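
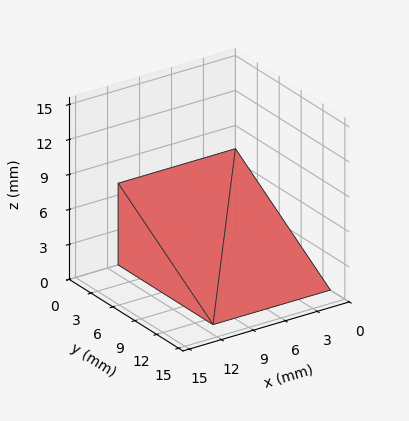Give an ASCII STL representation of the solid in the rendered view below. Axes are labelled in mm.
Reading the render: the shape is a wedge (ramp): 11 × 13 mm base, rising to 7 mm along the y=0 edge and sloping linearly to z=0 at y=13 (dimensions read to the nearest mm from the axis ticks). For the STL, each face is triangulated and given an outward normal.

solid part
  facet normal 0.0000 0.0000 -1.0000
    outer loop
      vertex 11.00 13.00 0.00
      vertex 11.00 0.00 0.00
      vertex 0.00 0.00 0.00
    endloop
  endfacet
  facet normal 0.0000 0.0000 -1.0000
    outer loop
      vertex 0.00 13.00 0.00
      vertex 11.00 13.00 0.00
      vertex 0.00 0.00 0.00
    endloop
  endfacet
  facet normal 0.0000 -1.0000 0.0000
    outer loop
      vertex 0.00 0.00 0.00
      vertex 11.00 0.00 0.00
      vertex 11.00 0.00 7.00
    endloop
  endfacet
  facet normal 0.0000 -1.0000 0.0000
    outer loop
      vertex 0.00 0.00 0.00
      vertex 11.00 0.00 7.00
      vertex 0.00 0.00 7.00
    endloop
  endfacet
  facet normal 0.0000 0.4741 0.8805
    outer loop
      vertex 0.00 0.00 7.00
      vertex 11.00 0.00 7.00
      vertex 11.00 13.00 0.00
    endloop
  endfacet
  facet normal 0.0000 0.4741 0.8805
    outer loop
      vertex 0.00 0.00 7.00
      vertex 11.00 13.00 0.00
      vertex 0.00 13.00 0.00
    endloop
  endfacet
  facet normal -1.0000 0.0000 0.0000
    outer loop
      vertex 0.00 0.00 7.00
      vertex 0.00 13.00 0.00
      vertex 0.00 0.00 0.00
    endloop
  endfacet
  facet normal 1.0000 0.0000 0.0000
    outer loop
      vertex 11.00 0.00 0.00
      vertex 11.00 13.00 0.00
      vertex 11.00 0.00 7.00
    endloop
  endfacet
endsolid part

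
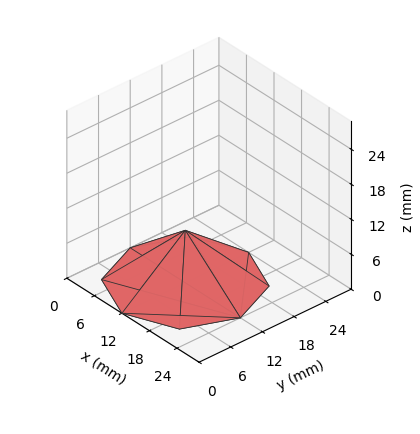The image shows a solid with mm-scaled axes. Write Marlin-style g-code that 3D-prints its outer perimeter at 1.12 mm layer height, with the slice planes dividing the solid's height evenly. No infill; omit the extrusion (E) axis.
Reading the render: the shape is a regular 8-sided pyramid, base circumscribed radius ≈ 12 mm, apex at z ≈ 9 mm (dimensions read to the nearest mm from the axis ticks). For the g-code, the solid's height is divided into equal slices at the stated Δz and each level perimeter traced with G1 moves after a G0 lift.

; perimeter-only toolpath
G21 ; units = mm
G90 ; absolute positioning
G28 ; home
; layer 1
G0 Z1.12
G0 X22.50 Y12.00
G1 X19.43 Y19.43
G1 X12.00 Y22.50
G1 X4.57 Y19.43
G1 X1.50 Y12.00
G1 X4.57 Y4.57
G1 X12.00 Y1.50
G1 X19.43 Y4.57
G1 X22.50 Y12.00
; layer 2
G0 Z2.25
G0 X21.00 Y12.00
G1 X18.37 Y18.37
G1 X12.00 Y21.00
G1 X5.63 Y18.37
G1 X3.00 Y12.00
G1 X5.63 Y5.63
G1 X12.00 Y3.00
G1 X18.37 Y5.63
G1 X21.00 Y12.00
; layer 3
G0 Z3.38
G0 X19.50 Y12.00
G1 X17.31 Y17.31
G1 X12.00 Y19.50
G1 X6.69 Y17.31
G1 X4.50 Y12.00
G1 X6.69 Y6.69
G1 X12.00 Y4.50
G1 X17.31 Y6.69
G1 X19.50 Y12.00
; layer 4
G0 Z4.50
G0 X18.00 Y12.00
G1 X16.24 Y16.24
G1 X12.00 Y18.00
G1 X7.75 Y16.24
G1 X6.00 Y12.00
G1 X7.75 Y7.75
G1 X12.00 Y6.00
G1 X16.24 Y7.75
G1 X18.00 Y12.00
; layer 5
G0 Z5.62
G0 X16.50 Y12.00
G1 X15.18 Y15.18
G1 X12.00 Y16.50
G1 X8.82 Y15.18
G1 X7.50 Y12.00
G1 X8.82 Y8.82
G1 X12.00 Y7.50
G1 X15.18 Y8.82
G1 X16.50 Y12.00
; layer 6
G0 Z6.75
G0 X15.00 Y12.00
G1 X14.12 Y14.12
G1 X12.00 Y15.00
G1 X9.88 Y14.12
G1 X9.00 Y12.00
G1 X9.88 Y9.88
G1 X12.00 Y9.00
G1 X14.12 Y9.88
G1 X15.00 Y12.00
; layer 7
G0 Z7.88
G0 X13.50 Y12.00
G1 X13.06 Y13.06
G1 X12.00 Y13.50
G1 X10.94 Y13.06
G1 X10.50 Y12.00
G1 X10.94 Y10.94
G1 X12.00 Y10.50
G1 X13.06 Y10.94
G1 X13.50 Y12.00
M2 ; end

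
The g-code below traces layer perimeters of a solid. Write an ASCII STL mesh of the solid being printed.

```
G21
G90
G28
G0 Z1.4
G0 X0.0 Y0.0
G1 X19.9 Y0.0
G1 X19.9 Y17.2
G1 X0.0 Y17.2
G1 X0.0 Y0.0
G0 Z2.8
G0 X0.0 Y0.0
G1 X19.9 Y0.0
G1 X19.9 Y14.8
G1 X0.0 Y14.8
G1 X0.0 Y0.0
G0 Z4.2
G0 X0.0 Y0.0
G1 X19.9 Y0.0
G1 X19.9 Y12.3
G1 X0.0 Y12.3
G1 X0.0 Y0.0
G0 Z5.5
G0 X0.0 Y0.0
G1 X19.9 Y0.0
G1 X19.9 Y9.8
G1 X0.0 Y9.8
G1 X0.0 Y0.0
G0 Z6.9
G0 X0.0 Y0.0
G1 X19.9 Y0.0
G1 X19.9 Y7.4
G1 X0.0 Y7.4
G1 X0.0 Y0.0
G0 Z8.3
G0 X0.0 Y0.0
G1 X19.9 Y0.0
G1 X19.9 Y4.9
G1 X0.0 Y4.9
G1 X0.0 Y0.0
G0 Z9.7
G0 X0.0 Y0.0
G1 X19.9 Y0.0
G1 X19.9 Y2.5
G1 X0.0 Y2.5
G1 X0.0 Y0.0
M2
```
solid part
  facet normal 0.0000 0.0000 -1.0000
    outer loop
      vertex 19.9 19.7 0.0
      vertex 19.9 0.0 0.0
      vertex 0.0 0.0 0.0
    endloop
  endfacet
  facet normal 0.0000 0.0000 -1.0000
    outer loop
      vertex 0.0 19.7 0.0
      vertex 19.9 19.7 0.0
      vertex 0.0 0.0 0.0
    endloop
  endfacet
  facet normal 0.0000 -1.0000 0.0000
    outer loop
      vertex 0.0 0.0 0.0
      vertex 19.9 0.0 0.0
      vertex 19.9 0.0 11.1
    endloop
  endfacet
  facet normal 0.0000 -1.0000 0.0000
    outer loop
      vertex 0.0 0.0 0.0
      vertex 19.9 0.0 11.1
      vertex 0.0 0.0 11.1
    endloop
  endfacet
  facet normal 0.0000 0.4909 0.8712
    outer loop
      vertex 0.0 0.0 11.1
      vertex 19.9 0.0 11.1
      vertex 19.9 19.7 0.0
    endloop
  endfacet
  facet normal 0.0000 0.4909 0.8712
    outer loop
      vertex 0.0 0.0 11.1
      vertex 19.9 19.7 0.0
      vertex 0.0 19.7 0.0
    endloop
  endfacet
  facet normal -1.0000 0.0000 0.0000
    outer loop
      vertex 0.0 0.0 11.1
      vertex 0.0 19.7 0.0
      vertex 0.0 0.0 0.0
    endloop
  endfacet
  facet normal 1.0000 0.0000 0.0000
    outer loop
      vertex 19.9 0.0 0.0
      vertex 19.9 19.7 0.0
      vertex 19.9 0.0 11.1
    endloop
  endfacet
endsolid part

The G0 Z moves step by Δz≈1.4 mm. The G1 loops shrink linearly with z, so the solid tapers from its base footprint up to z≈11.1. Closing with a flat bottom cap and the tapered top and triangulating gives 8 facets — a wedge (ramp): 19.9 × 19.7 mm base, rising to 11.1 mm along the y=0 edge and sloping linearly to z=0 at y=19.7.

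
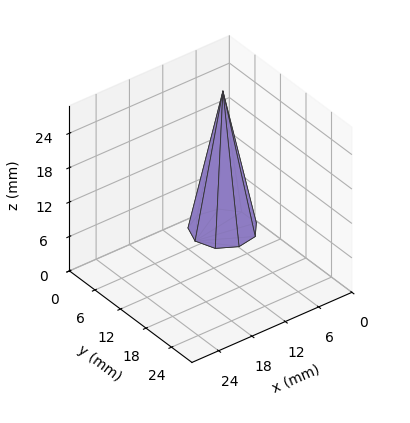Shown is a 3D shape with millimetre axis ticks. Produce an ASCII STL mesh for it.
Reading the render: the shape is a regular 9-sided pyramid, base circumscribed radius ≈ 5 mm, apex at z ≈ 24 mm (dimensions read to the nearest mm from the axis ticks). For the STL, each face is triangulated and given an outward normal.

solid part
  facet normal 0.0000 0.0000 -1.0000
    outer loop
      vertex 5.87 9.92 0.00
      vertex 8.83 8.21 0.00
      vertex 10.00 5.00 0.00
    endloop
  endfacet
  facet normal 0.0000 0.0000 -1.0000
    outer loop
      vertex 2.50 9.33 0.00
      vertex 5.87 9.92 0.00
      vertex 10.00 5.00 0.00
    endloop
  endfacet
  facet normal 0.0000 0.0000 -1.0000
    outer loop
      vertex 0.30 6.71 0.00
      vertex 2.50 9.33 0.00
      vertex 10.00 5.00 0.00
    endloop
  endfacet
  facet normal 0.0000 0.0000 -1.0000
    outer loop
      vertex 0.30 3.29 0.00
      vertex 0.30 6.71 0.00
      vertex 10.00 5.00 0.00
    endloop
  endfacet
  facet normal 0.0000 0.0000 -1.0000
    outer loop
      vertex 2.50 0.67 0.00
      vertex 0.30 3.29 0.00
      vertex 10.00 5.00 0.00
    endloop
  endfacet
  facet normal 0.0000 0.0000 -1.0000
    outer loop
      vertex 5.87 0.08 0.00
      vertex 2.50 0.67 0.00
      vertex 10.00 5.00 0.00
    endloop
  endfacet
  facet normal 0.0000 0.0000 -1.0000
    outer loop
      vertex 8.83 1.79 0.00
      vertex 5.87 0.08 0.00
      vertex 10.00 5.00 0.00
    endloop
  endfacet
  facet normal 0.9220 0.3361 0.1921
    outer loop
      vertex 10.00 5.00 0.00
      vertex 8.83 8.21 0.00
      vertex 5.00 5.00 24.00
    endloop
  endfacet
  facet normal 0.4909 0.8498 0.1920
    outer loop
      vertex 8.83 8.21 0.00
      vertex 5.87 9.92 0.00
      vertex 5.00 5.00 24.00
    endloop
  endfacet
  facet normal -0.1692 0.9667 0.1920
    outer loop
      vertex 5.87 9.92 0.00
      vertex 2.50 9.33 0.00
      vertex 5.00 5.00 24.00
    endloop
  endfacet
  facet normal -0.7516 0.6311 0.1921
    outer loop
      vertex 2.50 9.33 0.00
      vertex 0.30 6.71 0.00
      vertex 5.00 5.00 24.00
    endloop
  endfacet
  facet normal -0.9814 0.0000 0.1922
    outer loop
      vertex 0.30 6.71 0.00
      vertex 0.30 3.29 0.00
      vertex 5.00 5.00 24.00
    endloop
  endfacet
  facet normal -0.7516 -0.6311 0.1921
    outer loop
      vertex 0.30 3.29 0.00
      vertex 2.50 0.67 0.00
      vertex 5.00 5.00 24.00
    endloop
  endfacet
  facet normal -0.1692 -0.9667 0.1920
    outer loop
      vertex 2.50 0.67 0.00
      vertex 5.87 0.08 0.00
      vertex 5.00 5.00 24.00
    endloop
  endfacet
  facet normal 0.4909 -0.8498 0.1920
    outer loop
      vertex 5.87 0.08 0.00
      vertex 8.83 1.79 0.00
      vertex 5.00 5.00 24.00
    endloop
  endfacet
  facet normal 0.9220 -0.3361 0.1921
    outer loop
      vertex 8.83 1.79 0.00
      vertex 10.00 5.00 0.00
      vertex 5.00 5.00 24.00
    endloop
  endfacet
endsolid part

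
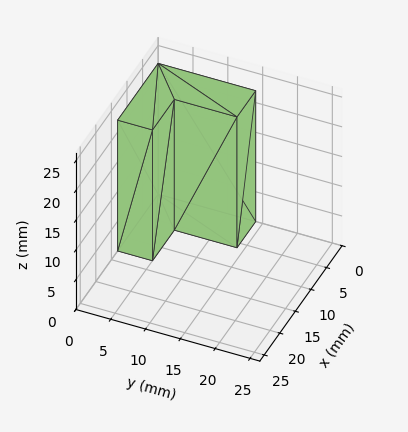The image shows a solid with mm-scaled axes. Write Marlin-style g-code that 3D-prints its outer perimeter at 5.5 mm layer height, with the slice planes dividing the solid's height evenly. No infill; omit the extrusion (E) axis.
Reading the render: the shape is an L-shaped prism: outer 13 × 14 mm, arm thicknesses ≈ 5 mm (horizontal) and 6 mm (vertical), extruded 22 mm in z (dimensions read to the nearest mm from the axis ticks). For the g-code, the solid's height is divided into equal slices at the stated Δz and each level perimeter traced with G1 moves after a G0 lift.

; perimeter-only toolpath
G21 ; units = mm
G90 ; absolute positioning
G28 ; home
; layer 1
G0 Z5.5
G0 X0.0 Y0.0
G1 X13.0 Y0.0
G1 X13.0 Y5.0
G1 X6.0 Y5.0
G1 X6.0 Y14.0
G1 X0.0 Y14.0
G1 X0.0 Y0.0
; layer 2
G0 Z11.0
G0 X0.0 Y0.0
G1 X13.0 Y0.0
G1 X13.0 Y5.0
G1 X6.0 Y5.0
G1 X6.0 Y14.0
G1 X0.0 Y14.0
G1 X0.0 Y0.0
; layer 3
G0 Z16.5
G0 X0.0 Y0.0
G1 X13.0 Y0.0
G1 X13.0 Y5.0
G1 X6.0 Y5.0
G1 X6.0 Y14.0
G1 X0.0 Y14.0
G1 X0.0 Y0.0
; layer 4
G0 Z22.0
G0 X0.0 Y0.0
G1 X13.0 Y0.0
G1 X13.0 Y5.0
G1 X6.0 Y5.0
G1 X6.0 Y14.0
G1 X0.0 Y14.0
G1 X0.0 Y0.0
M2 ; end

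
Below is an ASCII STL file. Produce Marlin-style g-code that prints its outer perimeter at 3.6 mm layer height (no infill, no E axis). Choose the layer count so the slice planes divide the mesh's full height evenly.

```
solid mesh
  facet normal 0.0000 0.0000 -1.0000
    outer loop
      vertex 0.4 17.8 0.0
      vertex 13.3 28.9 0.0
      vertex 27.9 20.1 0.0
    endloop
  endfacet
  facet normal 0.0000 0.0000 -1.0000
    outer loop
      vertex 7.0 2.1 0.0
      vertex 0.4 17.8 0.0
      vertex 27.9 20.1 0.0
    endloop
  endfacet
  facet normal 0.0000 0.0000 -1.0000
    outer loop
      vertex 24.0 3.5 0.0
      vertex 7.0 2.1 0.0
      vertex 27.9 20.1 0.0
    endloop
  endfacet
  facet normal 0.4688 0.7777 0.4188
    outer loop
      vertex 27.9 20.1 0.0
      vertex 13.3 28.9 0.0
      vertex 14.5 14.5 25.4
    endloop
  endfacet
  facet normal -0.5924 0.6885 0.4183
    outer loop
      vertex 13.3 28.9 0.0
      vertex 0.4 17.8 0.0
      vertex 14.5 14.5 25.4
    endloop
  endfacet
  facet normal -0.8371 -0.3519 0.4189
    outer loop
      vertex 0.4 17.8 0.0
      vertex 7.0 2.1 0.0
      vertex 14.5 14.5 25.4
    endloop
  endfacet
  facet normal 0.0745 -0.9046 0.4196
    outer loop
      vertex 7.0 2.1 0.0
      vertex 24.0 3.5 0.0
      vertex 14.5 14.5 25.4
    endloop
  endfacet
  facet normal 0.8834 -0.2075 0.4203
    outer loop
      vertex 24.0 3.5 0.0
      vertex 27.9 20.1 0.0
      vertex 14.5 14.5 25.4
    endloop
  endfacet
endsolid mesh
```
; perimeter-only toolpath
G21 ; units = mm
G90 ; absolute positioning
G28 ; home
; layer 1
G0 Z3.6
G0 X26.0 Y19.3
G1 X13.5 Y26.8
G1 X2.4 Y17.3
G1 X8.1 Y3.9
G1 X22.6 Y5.1
G1 X26.0 Y19.3
; layer 2
G0 Z7.3
G0 X24.1 Y18.5
G1 X13.6 Y24.8
G1 X4.4 Y16.9
G1 X9.1 Y5.6
G1 X21.3 Y6.6
G1 X24.1 Y18.5
; layer 3
G0 Z10.9
G0 X22.2 Y17.7
G1 X13.8 Y22.7
G1 X6.4 Y16.4
G1 X10.2 Y7.4
G1 X19.9 Y8.2
G1 X22.2 Y17.7
; layer 4
G0 Z14.5
G0 X20.2 Y16.9
G1 X14.0 Y20.7
G1 X8.5 Y15.9
G1 X11.3 Y9.2
G1 X18.6 Y9.8
G1 X20.2 Y16.9
; layer 5
G0 Z18.1
G0 X18.3 Y16.1
G1 X14.2 Y18.6
G1 X10.5 Y15.4
G1 X12.4 Y11.0
G1 X17.2 Y11.4
G1 X18.3 Y16.1
; layer 6
G0 Z21.8
G0 X16.4 Y15.3
G1 X14.3 Y16.6
G1 X12.5 Y15.0
G1 X13.4 Y12.7
G1 X15.9 Y12.9
G1 X16.4 Y15.3
M2 ; end

The solid is a regular 5-sided pyramid, base circumscribed radius ≈ 14.5 mm, apex at z ≈ 25.4 mm. Slicing at Δz = 3.6 mm — 7 equal slices spanning the solid's height, so layer i sits at z = i·h/7 — gives 6 non-empty perimeters. Each is a 5-segment closed polygon; G0 lifts to the layer z and rapids to the start vertex, then G1 traces the edges. The cross-section shrinks linearly with z (the slice at the apex is degenerate and omitted).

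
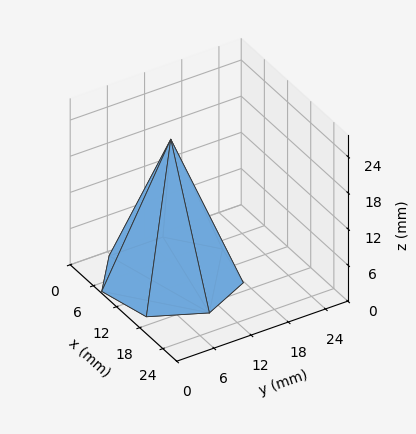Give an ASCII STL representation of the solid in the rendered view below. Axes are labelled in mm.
Reading the render: the shape is a regular 7-sided pyramid, base circumscribed radius ≈ 10 mm, apex at z ≈ 23 mm (dimensions read to the nearest mm from the axis ticks). For the STL, each face is triangulated and given an outward normal.

solid part
  facet normal 0.0000 0.0000 -1.0000
    outer loop
      vertex 7.775 19.749 0.000
      vertex 16.235 17.818 0.000
      vertex 20.000 10.000 0.000
    endloop
  endfacet
  facet normal 0.0000 0.0000 -1.0000
    outer loop
      vertex 0.990 14.339 0.000
      vertex 7.775 19.749 0.000
      vertex 20.000 10.000 0.000
    endloop
  endfacet
  facet normal 0.0000 0.0000 -1.0000
    outer loop
      vertex 0.990 5.661 0.000
      vertex 0.990 14.339 0.000
      vertex 20.000 10.000 0.000
    endloop
  endfacet
  facet normal 0.0000 0.0000 -1.0000
    outer loop
      vertex 7.775 0.251 0.000
      vertex 0.990 5.661 0.000
      vertex 20.000 10.000 0.000
    endloop
  endfacet
  facet normal 0.0000 0.0000 -1.0000
    outer loop
      vertex 16.235 2.182 0.000
      vertex 7.775 0.251 0.000
      vertex 20.000 10.000 0.000
    endloop
  endfacet
  facet normal 0.8389 0.4040 0.3647
    outer loop
      vertex 20.000 10.000 0.000
      vertex 16.235 17.818 0.000
      vertex 10.000 10.000 23.000
    endloop
  endfacet
  facet normal 0.2072 0.9078 0.3647
    outer loop
      vertex 16.235 17.818 0.000
      vertex 7.775 19.749 0.000
      vertex 10.000 10.000 23.000
    endloop
  endfacet
  facet normal -0.5805 0.7280 0.3647
    outer loop
      vertex 7.775 19.749 0.000
      vertex 0.990 14.339 0.000
      vertex 10.000 10.000 23.000
    endloop
  endfacet
  facet normal -0.9311 0.0000 0.3648
    outer loop
      vertex 0.990 14.339 0.000
      vertex 0.990 5.661 0.000
      vertex 10.000 10.000 23.000
    endloop
  endfacet
  facet normal -0.5805 -0.7280 0.3647
    outer loop
      vertex 0.990 5.661 0.000
      vertex 7.775 0.251 0.000
      vertex 10.000 10.000 23.000
    endloop
  endfacet
  facet normal 0.2072 -0.9078 0.3647
    outer loop
      vertex 7.775 0.251 0.000
      vertex 16.235 2.182 0.000
      vertex 10.000 10.000 23.000
    endloop
  endfacet
  facet normal 0.8389 -0.4040 0.3647
    outer loop
      vertex 16.235 2.182 0.000
      vertex 20.000 10.000 0.000
      vertex 10.000 10.000 23.000
    endloop
  endfacet
endsolid part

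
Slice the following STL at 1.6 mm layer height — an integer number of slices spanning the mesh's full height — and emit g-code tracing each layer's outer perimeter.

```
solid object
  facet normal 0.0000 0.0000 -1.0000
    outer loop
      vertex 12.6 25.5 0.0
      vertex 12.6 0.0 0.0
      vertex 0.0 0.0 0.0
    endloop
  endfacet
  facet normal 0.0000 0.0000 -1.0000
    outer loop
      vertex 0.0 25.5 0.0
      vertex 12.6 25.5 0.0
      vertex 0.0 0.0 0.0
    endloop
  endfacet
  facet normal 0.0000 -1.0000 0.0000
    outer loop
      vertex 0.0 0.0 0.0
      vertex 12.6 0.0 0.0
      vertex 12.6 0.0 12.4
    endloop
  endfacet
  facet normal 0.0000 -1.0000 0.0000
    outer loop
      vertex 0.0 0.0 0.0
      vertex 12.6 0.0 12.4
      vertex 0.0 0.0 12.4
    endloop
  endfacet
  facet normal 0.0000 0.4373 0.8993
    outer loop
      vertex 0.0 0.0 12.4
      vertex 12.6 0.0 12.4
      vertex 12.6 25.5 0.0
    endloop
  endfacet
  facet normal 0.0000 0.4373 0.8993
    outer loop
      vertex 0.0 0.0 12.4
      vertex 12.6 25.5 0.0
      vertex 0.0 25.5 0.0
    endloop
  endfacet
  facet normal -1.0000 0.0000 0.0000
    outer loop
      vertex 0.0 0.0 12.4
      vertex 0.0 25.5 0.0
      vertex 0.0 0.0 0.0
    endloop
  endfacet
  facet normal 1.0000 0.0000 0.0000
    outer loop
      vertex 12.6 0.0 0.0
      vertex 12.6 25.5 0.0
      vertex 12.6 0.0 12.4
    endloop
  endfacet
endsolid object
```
; perimeter-only toolpath
G21 ; units = mm
G90 ; absolute positioning
G28 ; home
; layer 1
G0 Z1.6
G0 X0.0 Y0.0
G1 X12.6 Y0.0
G1 X12.6 Y22.3
G1 X0.0 Y22.3
G1 X0.0 Y0.0
; layer 2
G0 Z3.1
G0 X0.0 Y0.0
G1 X12.6 Y0.0
G1 X12.6 Y19.1
G1 X0.0 Y19.1
G1 X0.0 Y0.0
; layer 3
G0 Z4.7
G0 X0.0 Y0.0
G1 X12.6 Y0.0
G1 X12.6 Y15.9
G1 X0.0 Y15.9
G1 X0.0 Y0.0
; layer 4
G0 Z6.2
G0 X0.0 Y0.0
G1 X12.6 Y0.0
G1 X12.6 Y12.8
G1 X0.0 Y12.8
G1 X0.0 Y0.0
; layer 5
G0 Z7.8
G0 X0.0 Y0.0
G1 X12.6 Y0.0
G1 X12.6 Y9.6
G1 X0.0 Y9.6
G1 X0.0 Y0.0
; layer 6
G0 Z9.3
G0 X0.0 Y0.0
G1 X12.6 Y0.0
G1 X12.6 Y6.4
G1 X0.0 Y6.4
G1 X0.0 Y0.0
; layer 7
G0 Z10.8
G0 X0.0 Y0.0
G1 X12.6 Y0.0
G1 X12.6 Y3.2
G1 X0.0 Y3.2
G1 X0.0 Y0.0
M2 ; end

The solid is a wedge (ramp): 12.6 × 25.5 mm base, rising to 12.4 mm along the y=0 edge and sloping linearly to z=0 at y=25.5. Slicing at Δz = 1.6 mm — 8 equal slices spanning the solid's height, so layer i sits at z = i·h/8 — gives 7 non-empty perimeters. Each is a 4-segment closed polygon; G0 lifts to the layer z and rapids to the start vertex, then G1 traces the edges. The cross-section shrinks linearly with z (the slice at the apex is degenerate and omitted).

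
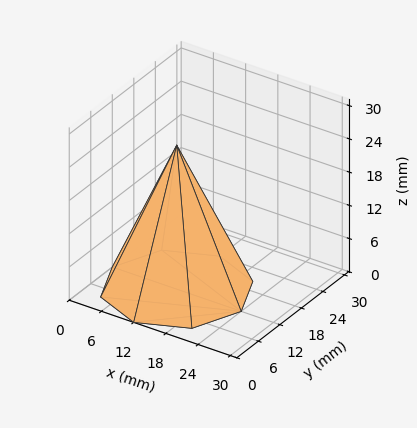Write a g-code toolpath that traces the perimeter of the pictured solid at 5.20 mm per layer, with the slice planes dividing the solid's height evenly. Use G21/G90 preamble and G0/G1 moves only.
Reading the render: the shape is a regular 8-sided pyramid, base circumscribed radius ≈ 12 mm, apex at z ≈ 26 mm (dimensions read to the nearest mm from the axis ticks). For the g-code, the solid's height is divided into equal slices at the stated Δz and each level perimeter traced with G1 moves after a G0 lift.

; perimeter-only toolpath
G21 ; units = mm
G90 ; absolute positioning
G28 ; home
; layer 1
G0 Z5.20
G0 X21.60 Y12.00
G1 X18.79 Y18.79
G1 X12.00 Y21.60
G1 X5.21 Y18.79
G1 X2.40 Y12.00
G1 X5.21 Y5.21
G1 X12.00 Y2.40
G1 X18.79 Y5.21
G1 X21.60 Y12.00
; layer 2
G0 Z10.40
G0 X19.20 Y12.00
G1 X17.09 Y17.09
G1 X12.00 Y19.20
G1 X6.91 Y17.09
G1 X4.80 Y12.00
G1 X6.91 Y6.91
G1 X12.00 Y4.80
G1 X17.09 Y6.91
G1 X19.20 Y12.00
; layer 3
G0 Z15.60
G0 X16.80 Y12.00
G1 X15.40 Y15.40
G1 X12.00 Y16.80
G1 X8.60 Y15.40
G1 X7.20 Y12.00
G1 X8.60 Y8.60
G1 X12.00 Y7.20
G1 X15.40 Y8.60
G1 X16.80 Y12.00
; layer 4
G0 Z20.80
G0 X14.40 Y12.00
G1 X13.70 Y13.70
G1 X12.00 Y14.40
G1 X10.30 Y13.70
G1 X9.60 Y12.00
G1 X10.30 Y10.30
G1 X12.00 Y9.60
G1 X13.70 Y10.30
G1 X14.40 Y12.00
M2 ; end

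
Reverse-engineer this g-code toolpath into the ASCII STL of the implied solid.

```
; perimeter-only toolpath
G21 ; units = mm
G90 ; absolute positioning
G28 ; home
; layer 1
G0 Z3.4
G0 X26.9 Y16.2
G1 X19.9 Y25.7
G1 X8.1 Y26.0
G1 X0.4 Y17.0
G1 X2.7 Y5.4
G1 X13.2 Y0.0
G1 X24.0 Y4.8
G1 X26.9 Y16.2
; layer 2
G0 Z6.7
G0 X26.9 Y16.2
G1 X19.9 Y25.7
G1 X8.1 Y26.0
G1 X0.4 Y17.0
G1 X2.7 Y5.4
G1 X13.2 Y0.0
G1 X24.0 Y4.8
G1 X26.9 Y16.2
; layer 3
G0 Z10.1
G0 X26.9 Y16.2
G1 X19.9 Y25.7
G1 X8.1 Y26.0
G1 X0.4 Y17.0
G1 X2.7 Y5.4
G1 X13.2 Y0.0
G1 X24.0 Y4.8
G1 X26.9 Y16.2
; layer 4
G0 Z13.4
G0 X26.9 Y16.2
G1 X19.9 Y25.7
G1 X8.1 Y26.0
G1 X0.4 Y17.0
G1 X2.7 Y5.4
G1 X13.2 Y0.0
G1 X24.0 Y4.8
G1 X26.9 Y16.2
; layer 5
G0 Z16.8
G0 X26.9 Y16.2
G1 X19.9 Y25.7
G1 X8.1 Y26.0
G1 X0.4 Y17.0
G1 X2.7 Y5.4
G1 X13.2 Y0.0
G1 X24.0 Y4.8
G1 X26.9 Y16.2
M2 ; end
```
solid part
  facet normal 0.0000 0.0000 -1.0000
    outer loop
      vertex 8.1 26.0 0.0
      vertex 19.9 25.7 0.0
      vertex 26.9 16.2 0.0
    endloop
  endfacet
  facet normal 0.0000 0.0000 -1.0000
    outer loop
      vertex 0.4 17.0 0.0
      vertex 8.1 26.0 0.0
      vertex 26.9 16.2 0.0
    endloop
  endfacet
  facet normal 0.0000 0.0000 -1.0000
    outer loop
      vertex 2.7 5.4 0.0
      vertex 0.4 17.0 0.0
      vertex 26.9 16.2 0.0
    endloop
  endfacet
  facet normal 0.0000 0.0000 -1.0000
    outer loop
      vertex 13.2 0.0 0.0
      vertex 2.7 5.4 0.0
      vertex 26.9 16.2 0.0
    endloop
  endfacet
  facet normal 0.0000 0.0000 -1.0000
    outer loop
      vertex 24.0 4.8 0.0
      vertex 13.2 0.0 0.0
      vertex 26.9 16.2 0.0
    endloop
  endfacet
  facet normal 0.0000 0.0000 1.0000
    outer loop
      vertex 26.9 16.2 16.8
      vertex 19.9 25.7 16.8
      vertex 8.1 26.0 16.8
    endloop
  endfacet
  facet normal 0.0000 0.0000 1.0000
    outer loop
      vertex 26.9 16.2 16.8
      vertex 8.1 26.0 16.8
      vertex 0.4 17.0 16.8
    endloop
  endfacet
  facet normal 0.0000 0.0000 1.0000
    outer loop
      vertex 26.9 16.2 16.8
      vertex 0.4 17.0 16.8
      vertex 2.7 5.4 16.8
    endloop
  endfacet
  facet normal 0.0000 0.0000 1.0000
    outer loop
      vertex 26.9 16.2 16.8
      vertex 2.7 5.4 16.8
      vertex 13.2 0.0 16.8
    endloop
  endfacet
  facet normal 0.0000 0.0000 1.0000
    outer loop
      vertex 26.9 16.2 16.8
      vertex 13.2 0.0 16.8
      vertex 24.0 4.8 16.8
    endloop
  endfacet
  facet normal 0.8051 0.5932 0.0000
    outer loop
      vertex 26.9 16.2 0.0
      vertex 19.9 25.7 0.0
      vertex 19.9 25.7 16.8
    endloop
  endfacet
  facet normal 0.8051 0.5932 0.0000
    outer loop
      vertex 26.9 16.2 0.0
      vertex 19.9 25.7 16.8
      vertex 26.9 16.2 16.8
    endloop
  endfacet
  facet normal 0.0254 0.9997 0.0000
    outer loop
      vertex 19.9 25.7 0.0
      vertex 8.1 26.0 0.0
      vertex 8.1 26.0 16.8
    endloop
  endfacet
  facet normal 0.0254 0.9997 0.0000
    outer loop
      vertex 19.9 25.7 0.0
      vertex 8.1 26.0 16.8
      vertex 19.9 25.7 16.8
    endloop
  endfacet
  facet normal -0.7599 0.6501 0.0000
    outer loop
      vertex 8.1 26.0 0.0
      vertex 0.4 17.0 0.0
      vertex 0.4 17.0 16.8
    endloop
  endfacet
  facet normal -0.7599 0.6501 0.0000
    outer loop
      vertex 8.1 26.0 0.0
      vertex 0.4 17.0 16.8
      vertex 8.1 26.0 16.8
    endloop
  endfacet
  facet normal -0.9809 -0.1945 0.0000
    outer loop
      vertex 0.4 17.0 0.0
      vertex 2.7 5.4 0.0
      vertex 2.7 5.4 16.8
    endloop
  endfacet
  facet normal -0.9809 -0.1945 0.0000
    outer loop
      vertex 0.4 17.0 0.0
      vertex 2.7 5.4 16.8
      vertex 0.4 17.0 16.8
    endloop
  endfacet
  facet normal -0.4573 -0.8893 0.0000
    outer loop
      vertex 2.7 5.4 0.0
      vertex 13.2 0.0 0.0
      vertex 13.2 0.0 16.8
    endloop
  endfacet
  facet normal -0.4573 -0.8893 0.0000
    outer loop
      vertex 2.7 5.4 0.0
      vertex 13.2 0.0 16.8
      vertex 2.7 5.4 16.8
    endloop
  endfacet
  facet normal 0.4061 -0.9138 0.0000
    outer loop
      vertex 13.2 0.0 0.0
      vertex 24.0 4.8 0.0
      vertex 24.0 4.8 16.8
    endloop
  endfacet
  facet normal 0.4061 -0.9138 0.0000
    outer loop
      vertex 13.2 0.0 0.0
      vertex 24.0 4.8 16.8
      vertex 13.2 0.0 16.8
    endloop
  endfacet
  facet normal 0.9691 -0.2465 0.0000
    outer loop
      vertex 24.0 4.8 0.0
      vertex 26.9 16.2 0.0
      vertex 26.9 16.2 16.8
    endloop
  endfacet
  facet normal 0.9691 -0.2465 0.0000
    outer loop
      vertex 24.0 4.8 0.0
      vertex 26.9 16.2 16.8
      vertex 24.0 4.8 16.8
    endloop
  endfacet
endsolid part

The G0 Z moves step by Δz≈3.4 mm. Every layer's G1 loop is the same polygon, so the solid is a straight extrusion of it from z=0 to z≈16.8. Closing with flat bottom and top caps and triangulating gives 24 facets — a regular 7-sided prism (a cylinder approximated with 7 flat sides), circumscribed radius ≈ 13.6 mm, height ≈ 16.8 mm.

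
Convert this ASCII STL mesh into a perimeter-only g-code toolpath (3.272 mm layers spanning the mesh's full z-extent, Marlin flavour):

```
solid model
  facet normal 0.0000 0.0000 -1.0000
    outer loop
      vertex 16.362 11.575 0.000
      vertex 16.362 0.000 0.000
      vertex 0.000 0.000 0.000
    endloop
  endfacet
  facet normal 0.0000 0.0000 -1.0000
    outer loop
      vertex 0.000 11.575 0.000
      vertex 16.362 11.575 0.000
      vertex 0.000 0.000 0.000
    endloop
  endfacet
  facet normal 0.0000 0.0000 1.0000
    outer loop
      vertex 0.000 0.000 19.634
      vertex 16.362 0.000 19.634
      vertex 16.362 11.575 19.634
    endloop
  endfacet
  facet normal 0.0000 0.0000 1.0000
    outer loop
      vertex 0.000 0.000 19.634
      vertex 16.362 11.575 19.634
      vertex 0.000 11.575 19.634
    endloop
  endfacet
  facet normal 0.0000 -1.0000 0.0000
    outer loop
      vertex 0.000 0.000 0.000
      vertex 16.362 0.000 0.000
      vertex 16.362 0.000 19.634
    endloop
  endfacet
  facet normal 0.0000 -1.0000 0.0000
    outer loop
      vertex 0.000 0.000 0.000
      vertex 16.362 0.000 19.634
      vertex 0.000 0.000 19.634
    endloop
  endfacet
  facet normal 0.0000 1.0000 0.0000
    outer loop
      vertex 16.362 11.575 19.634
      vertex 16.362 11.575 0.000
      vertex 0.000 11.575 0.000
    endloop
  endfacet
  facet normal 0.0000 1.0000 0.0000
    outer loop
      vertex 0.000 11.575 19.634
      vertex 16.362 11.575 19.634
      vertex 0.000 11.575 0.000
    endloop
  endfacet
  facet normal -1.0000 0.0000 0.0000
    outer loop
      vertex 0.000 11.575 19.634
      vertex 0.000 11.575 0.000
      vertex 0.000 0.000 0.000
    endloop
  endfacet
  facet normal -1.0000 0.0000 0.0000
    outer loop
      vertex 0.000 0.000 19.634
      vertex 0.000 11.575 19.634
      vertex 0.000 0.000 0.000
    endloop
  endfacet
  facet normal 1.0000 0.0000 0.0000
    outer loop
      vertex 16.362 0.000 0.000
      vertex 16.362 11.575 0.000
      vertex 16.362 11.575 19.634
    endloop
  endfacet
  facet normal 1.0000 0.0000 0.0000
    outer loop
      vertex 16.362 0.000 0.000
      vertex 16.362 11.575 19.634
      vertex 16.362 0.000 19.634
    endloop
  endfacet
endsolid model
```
; perimeter-only toolpath
G21 ; units = mm
G90 ; absolute positioning
G28 ; home
; layer 1
G0 Z3.272
G0 X0.000 Y0.000
G1 X16.362 Y0.000
G1 X16.362 Y11.575
G1 X0.000 Y11.575
G1 X0.000 Y0.000
; layer 2
G0 Z6.545
G0 X0.000 Y0.000
G1 X16.362 Y0.000
G1 X16.362 Y11.575
G1 X0.000 Y11.575
G1 X0.000 Y0.000
; layer 3
G0 Z9.817
G0 X0.000 Y0.000
G1 X16.362 Y0.000
G1 X16.362 Y11.575
G1 X0.000 Y11.575
G1 X0.000 Y0.000
; layer 4
G0 Z13.089
G0 X0.000 Y0.000
G1 X16.362 Y0.000
G1 X16.362 Y11.575
G1 X0.000 Y11.575
G1 X0.000 Y0.000
; layer 5
G0 Z16.362
G0 X0.000 Y0.000
G1 X16.362 Y0.000
G1 X16.362 Y11.575
G1 X0.000 Y11.575
G1 X0.000 Y0.000
; layer 6
G0 Z19.634
G0 X0.000 Y0.000
G1 X16.362 Y0.000
G1 X16.362 Y11.575
G1 X0.000 Y11.575
G1 X0.000 Y0.000
M2 ; end

The solid is a rectangular box, roughly 16.4 × 11.6 mm footprint and 19.6 mm tall. Slicing at Δz = 3.272 mm — 6 equal slices spanning the solid's height, so layer i sits at z = i·h/6 — gives 6 non-empty perimeters. Each is a 4-segment closed polygon; G0 lifts to the layer z and rapids to the start vertex, then G1 traces the edges.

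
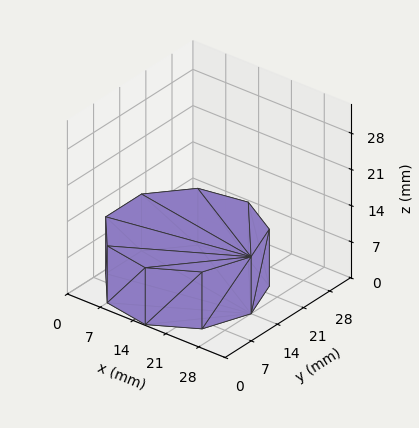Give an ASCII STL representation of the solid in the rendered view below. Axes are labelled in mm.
Reading the render: the shape is a regular 9-sided prism (a cylinder approximated with 9 flat sides), circumscribed radius ≈ 14 mm, height ≈ 11 mm (dimensions read to the nearest mm from the axis ticks). For the STL, each face is triangulated and given an outward normal.

solid part
  facet normal 0.0000 0.0000 -1.0000
    outer loop
      vertex 16.43 27.79 0.00
      vertex 24.72 23.00 0.00
      vertex 28.00 14.00 0.00
    endloop
  endfacet
  facet normal 0.0000 0.0000 -1.0000
    outer loop
      vertex 7.00 26.12 0.00
      vertex 16.43 27.79 0.00
      vertex 28.00 14.00 0.00
    endloop
  endfacet
  facet normal 0.0000 0.0000 -1.0000
    outer loop
      vertex 0.84 18.79 0.00
      vertex 7.00 26.12 0.00
      vertex 28.00 14.00 0.00
    endloop
  endfacet
  facet normal 0.0000 0.0000 -1.0000
    outer loop
      vertex 0.84 9.21 0.00
      vertex 0.84 18.79 0.00
      vertex 28.00 14.00 0.00
    endloop
  endfacet
  facet normal 0.0000 0.0000 -1.0000
    outer loop
      vertex 7.00 1.88 0.00
      vertex 0.84 9.21 0.00
      vertex 28.00 14.00 0.00
    endloop
  endfacet
  facet normal 0.0000 0.0000 -1.0000
    outer loop
      vertex 16.43 0.21 0.00
      vertex 7.00 1.88 0.00
      vertex 28.00 14.00 0.00
    endloop
  endfacet
  facet normal 0.0000 0.0000 -1.0000
    outer loop
      vertex 24.72 5.00 0.00
      vertex 16.43 0.21 0.00
      vertex 28.00 14.00 0.00
    endloop
  endfacet
  facet normal 0.0000 0.0000 1.0000
    outer loop
      vertex 28.00 14.00 11.00
      vertex 24.72 23.00 11.00
      vertex 16.43 27.79 11.00
    endloop
  endfacet
  facet normal 0.0000 0.0000 1.0000
    outer loop
      vertex 28.00 14.00 11.00
      vertex 16.43 27.79 11.00
      vertex 7.00 26.12 11.00
    endloop
  endfacet
  facet normal 0.0000 0.0000 1.0000
    outer loop
      vertex 28.00 14.00 11.00
      vertex 7.00 26.12 11.00
      vertex 0.84 18.79 11.00
    endloop
  endfacet
  facet normal 0.0000 0.0000 1.0000
    outer loop
      vertex 28.00 14.00 11.00
      vertex 0.84 18.79 11.00
      vertex 0.84 9.21 11.00
    endloop
  endfacet
  facet normal 0.0000 0.0000 1.0000
    outer loop
      vertex 28.00 14.00 11.00
      vertex 0.84 9.21 11.00
      vertex 7.00 1.88 11.00
    endloop
  endfacet
  facet normal 0.0000 0.0000 1.0000
    outer loop
      vertex 28.00 14.00 11.00
      vertex 7.00 1.88 11.00
      vertex 16.43 0.21 11.00
    endloop
  endfacet
  facet normal 0.0000 0.0000 1.0000
    outer loop
      vertex 28.00 14.00 11.00
      vertex 16.43 0.21 11.00
      vertex 24.72 5.00 11.00
    endloop
  endfacet
  facet normal 0.9395 0.3424 0.0000
    outer loop
      vertex 28.00 14.00 0.00
      vertex 24.72 23.00 0.00
      vertex 24.72 23.00 11.00
    endloop
  endfacet
  facet normal 0.9395 0.3424 0.0000
    outer loop
      vertex 28.00 14.00 0.00
      vertex 24.72 23.00 11.00
      vertex 28.00 14.00 11.00
    endloop
  endfacet
  facet normal 0.5003 0.8659 0.0000
    outer loop
      vertex 24.72 23.00 0.00
      vertex 16.43 27.79 0.00
      vertex 16.43 27.79 11.00
    endloop
  endfacet
  facet normal 0.5003 0.8659 0.0000
    outer loop
      vertex 24.72 23.00 0.00
      vertex 16.43 27.79 11.00
      vertex 24.72 23.00 11.00
    endloop
  endfacet
  facet normal -0.1744 0.9847 0.0000
    outer loop
      vertex 16.43 27.79 0.00
      vertex 7.00 26.12 0.00
      vertex 7.00 26.12 11.00
    endloop
  endfacet
  facet normal -0.1744 0.9847 0.0000
    outer loop
      vertex 16.43 27.79 0.00
      vertex 7.00 26.12 11.00
      vertex 16.43 27.79 11.00
    endloop
  endfacet
  facet normal -0.7656 0.6434 0.0000
    outer loop
      vertex 7.00 26.12 0.00
      vertex 0.84 18.79 0.00
      vertex 0.84 18.79 11.00
    endloop
  endfacet
  facet normal -0.7656 0.6434 0.0000
    outer loop
      vertex 7.00 26.12 0.00
      vertex 0.84 18.79 11.00
      vertex 7.00 26.12 11.00
    endloop
  endfacet
  facet normal -1.0000 0.0000 0.0000
    outer loop
      vertex 0.84 18.79 0.00
      vertex 0.84 9.21 0.00
      vertex 0.84 9.21 11.00
    endloop
  endfacet
  facet normal -1.0000 0.0000 0.0000
    outer loop
      vertex 0.84 18.79 0.00
      vertex 0.84 9.21 11.00
      vertex 0.84 18.79 11.00
    endloop
  endfacet
  facet normal -0.7656 -0.6434 0.0000
    outer loop
      vertex 0.84 9.21 0.00
      vertex 7.00 1.88 0.00
      vertex 7.00 1.88 11.00
    endloop
  endfacet
  facet normal -0.7656 -0.6434 0.0000
    outer loop
      vertex 0.84 9.21 0.00
      vertex 7.00 1.88 11.00
      vertex 0.84 9.21 11.00
    endloop
  endfacet
  facet normal -0.1744 -0.9847 0.0000
    outer loop
      vertex 7.00 1.88 0.00
      vertex 16.43 0.21 0.00
      vertex 16.43 0.21 11.00
    endloop
  endfacet
  facet normal -0.1744 -0.9847 0.0000
    outer loop
      vertex 7.00 1.88 0.00
      vertex 16.43 0.21 11.00
      vertex 7.00 1.88 11.00
    endloop
  endfacet
  facet normal 0.5003 -0.8659 0.0000
    outer loop
      vertex 16.43 0.21 0.00
      vertex 24.72 5.00 0.00
      vertex 24.72 5.00 11.00
    endloop
  endfacet
  facet normal 0.5003 -0.8659 0.0000
    outer loop
      vertex 16.43 0.21 0.00
      vertex 24.72 5.00 11.00
      vertex 16.43 0.21 11.00
    endloop
  endfacet
  facet normal 0.9395 -0.3424 0.0000
    outer loop
      vertex 24.72 5.00 0.00
      vertex 28.00 14.00 0.00
      vertex 28.00 14.00 11.00
    endloop
  endfacet
  facet normal 0.9395 -0.3424 0.0000
    outer loop
      vertex 24.72 5.00 0.00
      vertex 28.00 14.00 11.00
      vertex 24.72 5.00 11.00
    endloop
  endfacet
endsolid part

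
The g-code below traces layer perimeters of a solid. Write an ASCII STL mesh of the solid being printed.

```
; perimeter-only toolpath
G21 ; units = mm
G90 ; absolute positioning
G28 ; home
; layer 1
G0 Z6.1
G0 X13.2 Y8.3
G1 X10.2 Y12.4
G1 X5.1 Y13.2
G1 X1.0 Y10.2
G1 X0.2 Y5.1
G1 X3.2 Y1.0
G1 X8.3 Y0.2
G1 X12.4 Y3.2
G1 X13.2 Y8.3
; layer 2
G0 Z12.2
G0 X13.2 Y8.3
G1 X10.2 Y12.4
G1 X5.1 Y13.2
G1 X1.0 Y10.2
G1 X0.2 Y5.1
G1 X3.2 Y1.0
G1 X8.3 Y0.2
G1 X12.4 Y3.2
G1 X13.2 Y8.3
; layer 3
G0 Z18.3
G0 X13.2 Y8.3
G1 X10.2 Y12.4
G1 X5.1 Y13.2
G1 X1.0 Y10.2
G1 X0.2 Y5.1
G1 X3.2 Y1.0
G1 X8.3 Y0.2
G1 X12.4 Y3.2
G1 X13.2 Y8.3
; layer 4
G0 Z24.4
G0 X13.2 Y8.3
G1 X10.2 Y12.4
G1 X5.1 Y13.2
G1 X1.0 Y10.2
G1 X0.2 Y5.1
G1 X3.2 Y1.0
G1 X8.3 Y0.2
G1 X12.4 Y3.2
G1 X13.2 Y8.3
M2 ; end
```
solid part
  facet normal 0.0000 0.0000 -1.0000
    outer loop
      vertex 5.1 13.2 0.0
      vertex 10.2 12.4 0.0
      vertex 13.2 8.3 0.0
    endloop
  endfacet
  facet normal 0.0000 0.0000 -1.0000
    outer loop
      vertex 1.0 10.2 0.0
      vertex 5.1 13.2 0.0
      vertex 13.2 8.3 0.0
    endloop
  endfacet
  facet normal 0.0000 0.0000 -1.0000
    outer loop
      vertex 0.2 5.1 0.0
      vertex 1.0 10.2 0.0
      vertex 13.2 8.3 0.0
    endloop
  endfacet
  facet normal 0.0000 0.0000 -1.0000
    outer loop
      vertex 3.2 1.0 0.0
      vertex 0.2 5.1 0.0
      vertex 13.2 8.3 0.0
    endloop
  endfacet
  facet normal 0.0000 0.0000 -1.0000
    outer loop
      vertex 8.3 0.2 0.0
      vertex 3.2 1.0 0.0
      vertex 13.2 8.3 0.0
    endloop
  endfacet
  facet normal 0.0000 0.0000 -1.0000
    outer loop
      vertex 12.4 3.2 0.0
      vertex 8.3 0.2 0.0
      vertex 13.2 8.3 0.0
    endloop
  endfacet
  facet normal 0.0000 0.0000 1.0000
    outer loop
      vertex 13.2 8.3 24.4
      vertex 10.2 12.4 24.4
      vertex 5.1 13.2 24.4
    endloop
  endfacet
  facet normal 0.0000 0.0000 1.0000
    outer loop
      vertex 13.2 8.3 24.4
      vertex 5.1 13.2 24.4
      vertex 1.0 10.2 24.4
    endloop
  endfacet
  facet normal 0.0000 0.0000 1.0000
    outer loop
      vertex 13.2 8.3 24.4
      vertex 1.0 10.2 24.4
      vertex 0.2 5.1 24.4
    endloop
  endfacet
  facet normal 0.0000 0.0000 1.0000
    outer loop
      vertex 13.2 8.3 24.4
      vertex 0.2 5.1 24.4
      vertex 3.2 1.0 24.4
    endloop
  endfacet
  facet normal 0.0000 0.0000 1.0000
    outer loop
      vertex 13.2 8.3 24.4
      vertex 3.2 1.0 24.4
      vertex 8.3 0.2 24.4
    endloop
  endfacet
  facet normal 0.0000 0.0000 1.0000
    outer loop
      vertex 13.2 8.3 24.4
      vertex 8.3 0.2 24.4
      vertex 12.4 3.2 24.4
    endloop
  endfacet
  facet normal 0.8070 0.5905 0.0000
    outer loop
      vertex 13.2 8.3 0.0
      vertex 10.2 12.4 0.0
      vertex 10.2 12.4 24.4
    endloop
  endfacet
  facet normal 0.8070 0.5905 0.0000
    outer loop
      vertex 13.2 8.3 0.0
      vertex 10.2 12.4 24.4
      vertex 13.2 8.3 24.4
    endloop
  endfacet
  facet normal 0.1550 0.9879 0.0000
    outer loop
      vertex 10.2 12.4 0.0
      vertex 5.1 13.2 0.0
      vertex 5.1 13.2 24.4
    endloop
  endfacet
  facet normal 0.1550 0.9879 0.0000
    outer loop
      vertex 10.2 12.4 0.0
      vertex 5.1 13.2 24.4
      vertex 10.2 12.4 24.4
    endloop
  endfacet
  facet normal -0.5905 0.8070 0.0000
    outer loop
      vertex 5.1 13.2 0.0
      vertex 1.0 10.2 0.0
      vertex 1.0 10.2 24.4
    endloop
  endfacet
  facet normal -0.5905 0.8070 0.0000
    outer loop
      vertex 5.1 13.2 0.0
      vertex 1.0 10.2 24.4
      vertex 5.1 13.2 24.4
    endloop
  endfacet
  facet normal -0.9879 0.1550 0.0000
    outer loop
      vertex 1.0 10.2 0.0
      vertex 0.2 5.1 0.0
      vertex 0.2 5.1 24.4
    endloop
  endfacet
  facet normal -0.9879 0.1550 0.0000
    outer loop
      vertex 1.0 10.2 0.0
      vertex 0.2 5.1 24.4
      vertex 1.0 10.2 24.4
    endloop
  endfacet
  facet normal -0.8070 -0.5905 0.0000
    outer loop
      vertex 0.2 5.1 0.0
      vertex 3.2 1.0 0.0
      vertex 3.2 1.0 24.4
    endloop
  endfacet
  facet normal -0.8070 -0.5905 0.0000
    outer loop
      vertex 0.2 5.1 0.0
      vertex 3.2 1.0 24.4
      vertex 0.2 5.1 24.4
    endloop
  endfacet
  facet normal -0.1550 -0.9879 0.0000
    outer loop
      vertex 3.2 1.0 0.0
      vertex 8.3 0.2 0.0
      vertex 8.3 0.2 24.4
    endloop
  endfacet
  facet normal -0.1550 -0.9879 0.0000
    outer loop
      vertex 3.2 1.0 0.0
      vertex 8.3 0.2 24.4
      vertex 3.2 1.0 24.4
    endloop
  endfacet
  facet normal 0.5905 -0.8070 0.0000
    outer loop
      vertex 8.3 0.2 0.0
      vertex 12.4 3.2 0.0
      vertex 12.4 3.2 24.4
    endloop
  endfacet
  facet normal 0.5905 -0.8070 0.0000
    outer loop
      vertex 8.3 0.2 0.0
      vertex 12.4 3.2 24.4
      vertex 8.3 0.2 24.4
    endloop
  endfacet
  facet normal 0.9879 -0.1550 0.0000
    outer loop
      vertex 12.4 3.2 0.0
      vertex 13.2 8.3 0.0
      vertex 13.2 8.3 24.4
    endloop
  endfacet
  facet normal 0.9879 -0.1550 0.0000
    outer loop
      vertex 12.4 3.2 0.0
      vertex 13.2 8.3 24.4
      vertex 12.4 3.2 24.4
    endloop
  endfacet
endsolid part

The G0 Z moves step by Δz≈6.1 mm. Every layer's G1 loop is the same polygon, so the solid is a straight extrusion of it from z=0 to z≈24.4. Closing with flat bottom and top caps and triangulating gives 28 facets — a regular 8-sided prism (a cylinder approximated with 8 flat sides), circumscribed radius ≈ 6.7 mm, height ≈ 24.4 mm.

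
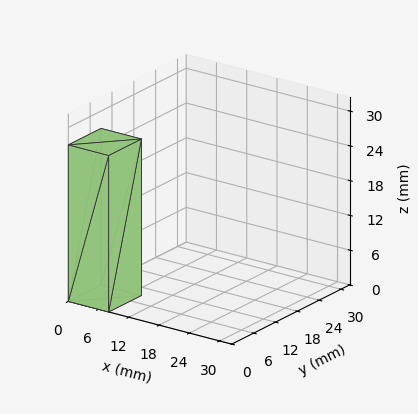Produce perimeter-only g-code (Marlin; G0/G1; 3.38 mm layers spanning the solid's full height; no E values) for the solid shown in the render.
Reading the render: the shape is a rectangular box, roughly 8 × 9 mm footprint and 27 mm tall (dimensions read to the nearest mm from the axis ticks). For the g-code, the solid's height is divided into equal slices at the stated Δz and each level perimeter traced with G1 moves after a G0 lift.

; perimeter-only toolpath
G21 ; units = mm
G90 ; absolute positioning
G28 ; home
; layer 1
G0 Z3.38
G0 X0.00 Y0.00
G1 X8.00 Y0.00
G1 X8.00 Y9.00
G1 X0.00 Y9.00
G1 X0.00 Y0.00
; layer 2
G0 Z6.75
G0 X0.00 Y0.00
G1 X8.00 Y0.00
G1 X8.00 Y9.00
G1 X0.00 Y9.00
G1 X0.00 Y0.00
; layer 3
G0 Z10.12
G0 X0.00 Y0.00
G1 X8.00 Y0.00
G1 X8.00 Y9.00
G1 X0.00 Y9.00
G1 X0.00 Y0.00
; layer 4
G0 Z13.50
G0 X0.00 Y0.00
G1 X8.00 Y0.00
G1 X8.00 Y9.00
G1 X0.00 Y9.00
G1 X0.00 Y0.00
; layer 5
G0 Z16.88
G0 X0.00 Y0.00
G1 X8.00 Y0.00
G1 X8.00 Y9.00
G1 X0.00 Y9.00
G1 X0.00 Y0.00
; layer 6
G0 Z20.25
G0 X0.00 Y0.00
G1 X8.00 Y0.00
G1 X8.00 Y9.00
G1 X0.00 Y9.00
G1 X0.00 Y0.00
; layer 7
G0 Z23.62
G0 X0.00 Y0.00
G1 X8.00 Y0.00
G1 X8.00 Y9.00
G1 X0.00 Y9.00
G1 X0.00 Y0.00
; layer 8
G0 Z27.00
G0 X0.00 Y0.00
G1 X8.00 Y0.00
G1 X8.00 Y9.00
G1 X0.00 Y9.00
G1 X0.00 Y0.00
M2 ; end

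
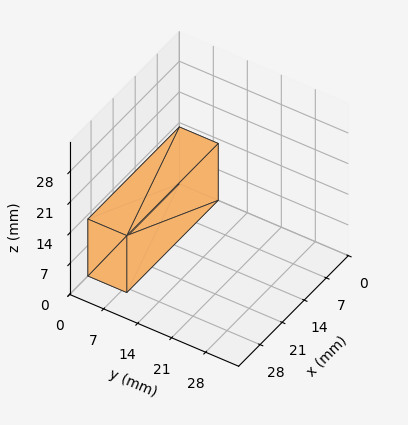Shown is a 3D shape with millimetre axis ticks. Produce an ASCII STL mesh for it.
Reading the render: the shape is a rectangular box, roughly 29 × 8 mm footprint and 13 mm tall (dimensions read to the nearest mm from the axis ticks). For the STL, each face is triangulated and given an outward normal.

solid part
  facet normal 0.0000 0.0000 -1.0000
    outer loop
      vertex 29.000 8.000 0.000
      vertex 29.000 0.000 0.000
      vertex 0.000 0.000 0.000
    endloop
  endfacet
  facet normal 0.0000 0.0000 -1.0000
    outer loop
      vertex 0.000 8.000 0.000
      vertex 29.000 8.000 0.000
      vertex 0.000 0.000 0.000
    endloop
  endfacet
  facet normal 0.0000 0.0000 1.0000
    outer loop
      vertex 0.000 0.000 13.000
      vertex 29.000 0.000 13.000
      vertex 29.000 8.000 13.000
    endloop
  endfacet
  facet normal 0.0000 0.0000 1.0000
    outer loop
      vertex 0.000 0.000 13.000
      vertex 29.000 8.000 13.000
      vertex 0.000 8.000 13.000
    endloop
  endfacet
  facet normal 0.0000 -1.0000 0.0000
    outer loop
      vertex 0.000 0.000 0.000
      vertex 29.000 0.000 0.000
      vertex 29.000 0.000 13.000
    endloop
  endfacet
  facet normal 0.0000 -1.0000 0.0000
    outer loop
      vertex 0.000 0.000 0.000
      vertex 29.000 0.000 13.000
      vertex 0.000 0.000 13.000
    endloop
  endfacet
  facet normal 0.0000 1.0000 0.0000
    outer loop
      vertex 29.000 8.000 13.000
      vertex 29.000 8.000 0.000
      vertex 0.000 8.000 0.000
    endloop
  endfacet
  facet normal 0.0000 1.0000 0.0000
    outer loop
      vertex 0.000 8.000 13.000
      vertex 29.000 8.000 13.000
      vertex 0.000 8.000 0.000
    endloop
  endfacet
  facet normal -1.0000 0.0000 0.0000
    outer loop
      vertex 0.000 8.000 13.000
      vertex 0.000 8.000 0.000
      vertex 0.000 0.000 0.000
    endloop
  endfacet
  facet normal -1.0000 0.0000 0.0000
    outer loop
      vertex 0.000 0.000 13.000
      vertex 0.000 8.000 13.000
      vertex 0.000 0.000 0.000
    endloop
  endfacet
  facet normal 1.0000 0.0000 0.0000
    outer loop
      vertex 29.000 0.000 0.000
      vertex 29.000 8.000 0.000
      vertex 29.000 8.000 13.000
    endloop
  endfacet
  facet normal 1.0000 0.0000 0.0000
    outer loop
      vertex 29.000 0.000 0.000
      vertex 29.000 8.000 13.000
      vertex 29.000 0.000 13.000
    endloop
  endfacet
endsolid part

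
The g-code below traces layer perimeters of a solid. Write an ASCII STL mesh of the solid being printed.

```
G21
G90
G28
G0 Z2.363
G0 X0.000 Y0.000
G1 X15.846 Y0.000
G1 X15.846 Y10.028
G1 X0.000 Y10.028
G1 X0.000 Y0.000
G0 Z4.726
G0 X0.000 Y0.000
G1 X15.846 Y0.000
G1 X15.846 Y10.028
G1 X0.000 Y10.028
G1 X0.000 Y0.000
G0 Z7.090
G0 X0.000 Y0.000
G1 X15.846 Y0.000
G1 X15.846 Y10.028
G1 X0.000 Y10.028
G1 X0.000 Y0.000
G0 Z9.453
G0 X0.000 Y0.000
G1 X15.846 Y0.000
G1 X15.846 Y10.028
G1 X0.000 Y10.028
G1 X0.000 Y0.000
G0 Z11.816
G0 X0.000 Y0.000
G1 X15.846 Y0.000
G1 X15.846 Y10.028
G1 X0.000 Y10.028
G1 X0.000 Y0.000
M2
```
solid part
  facet normal 0.0000 0.0000 -1.0000
    outer loop
      vertex 15.846 10.028 0.000
      vertex 15.846 0.000 0.000
      vertex 0.000 0.000 0.000
    endloop
  endfacet
  facet normal 0.0000 0.0000 -1.0000
    outer loop
      vertex 0.000 10.028 0.000
      vertex 15.846 10.028 0.000
      vertex 0.000 0.000 0.000
    endloop
  endfacet
  facet normal 0.0000 0.0000 1.0000
    outer loop
      vertex 0.000 0.000 11.816
      vertex 15.846 0.000 11.816
      vertex 15.846 10.028 11.816
    endloop
  endfacet
  facet normal 0.0000 0.0000 1.0000
    outer loop
      vertex 0.000 0.000 11.816
      vertex 15.846 10.028 11.816
      vertex 0.000 10.028 11.816
    endloop
  endfacet
  facet normal 0.0000 -1.0000 0.0000
    outer loop
      vertex 0.000 0.000 0.000
      vertex 15.846 0.000 0.000
      vertex 15.846 0.000 11.816
    endloop
  endfacet
  facet normal 0.0000 -1.0000 0.0000
    outer loop
      vertex 0.000 0.000 0.000
      vertex 15.846 0.000 11.816
      vertex 0.000 0.000 11.816
    endloop
  endfacet
  facet normal 0.0000 1.0000 0.0000
    outer loop
      vertex 15.846 10.028 11.816
      vertex 15.846 10.028 0.000
      vertex 0.000 10.028 0.000
    endloop
  endfacet
  facet normal 0.0000 1.0000 0.0000
    outer loop
      vertex 0.000 10.028 11.816
      vertex 15.846 10.028 11.816
      vertex 0.000 10.028 0.000
    endloop
  endfacet
  facet normal -1.0000 0.0000 0.0000
    outer loop
      vertex 0.000 10.028 11.816
      vertex 0.000 10.028 0.000
      vertex 0.000 0.000 0.000
    endloop
  endfacet
  facet normal -1.0000 0.0000 0.0000
    outer loop
      vertex 0.000 0.000 11.816
      vertex 0.000 10.028 11.816
      vertex 0.000 0.000 0.000
    endloop
  endfacet
  facet normal 1.0000 0.0000 0.0000
    outer loop
      vertex 15.846 0.000 0.000
      vertex 15.846 10.028 0.000
      vertex 15.846 10.028 11.816
    endloop
  endfacet
  facet normal 1.0000 0.0000 0.0000
    outer loop
      vertex 15.846 0.000 0.000
      vertex 15.846 10.028 11.816
      vertex 15.846 0.000 11.816
    endloop
  endfacet
endsolid part

The G0 Z moves step by Δz≈2.363 mm. Every layer's G1 loop is the same polygon, so the solid is a straight extrusion of it from z=0 to z≈11.8. Closing with flat bottom and top caps and triangulating gives 12 facets — a rectangular box, roughly 15.8 × 10 mm footprint and 11.8 mm tall.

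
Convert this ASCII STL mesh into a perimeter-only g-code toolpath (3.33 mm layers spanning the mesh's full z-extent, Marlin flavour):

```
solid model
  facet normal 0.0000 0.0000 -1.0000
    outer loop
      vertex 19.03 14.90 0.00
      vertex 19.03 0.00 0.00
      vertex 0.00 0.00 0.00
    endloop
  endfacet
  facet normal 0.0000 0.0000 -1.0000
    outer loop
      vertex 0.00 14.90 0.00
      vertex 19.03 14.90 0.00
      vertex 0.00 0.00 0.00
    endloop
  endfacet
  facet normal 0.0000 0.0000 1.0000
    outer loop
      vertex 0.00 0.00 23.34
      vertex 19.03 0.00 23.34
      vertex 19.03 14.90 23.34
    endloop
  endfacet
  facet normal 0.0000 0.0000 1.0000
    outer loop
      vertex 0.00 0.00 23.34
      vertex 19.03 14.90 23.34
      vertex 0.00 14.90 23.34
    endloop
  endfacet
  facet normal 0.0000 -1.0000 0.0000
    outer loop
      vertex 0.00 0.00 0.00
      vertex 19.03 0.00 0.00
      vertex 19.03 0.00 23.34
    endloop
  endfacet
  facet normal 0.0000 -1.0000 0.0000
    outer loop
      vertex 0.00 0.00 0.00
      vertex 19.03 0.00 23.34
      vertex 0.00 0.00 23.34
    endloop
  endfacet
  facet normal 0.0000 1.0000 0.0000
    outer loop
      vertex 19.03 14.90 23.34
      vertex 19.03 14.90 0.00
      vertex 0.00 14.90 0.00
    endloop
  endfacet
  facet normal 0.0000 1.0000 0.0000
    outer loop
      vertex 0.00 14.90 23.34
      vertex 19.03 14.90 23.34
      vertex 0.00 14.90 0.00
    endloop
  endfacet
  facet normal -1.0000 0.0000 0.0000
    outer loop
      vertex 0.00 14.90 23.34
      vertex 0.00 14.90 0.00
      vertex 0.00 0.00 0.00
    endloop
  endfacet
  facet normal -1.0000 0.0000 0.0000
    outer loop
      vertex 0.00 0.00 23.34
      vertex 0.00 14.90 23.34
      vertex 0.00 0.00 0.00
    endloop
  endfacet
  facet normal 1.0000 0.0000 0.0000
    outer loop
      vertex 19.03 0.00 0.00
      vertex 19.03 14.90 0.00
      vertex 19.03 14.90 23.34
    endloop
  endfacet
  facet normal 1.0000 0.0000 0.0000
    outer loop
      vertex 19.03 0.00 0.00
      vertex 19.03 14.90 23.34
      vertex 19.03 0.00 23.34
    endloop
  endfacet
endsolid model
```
; perimeter-only toolpath
G21 ; units = mm
G90 ; absolute positioning
G28 ; home
; layer 1
G0 Z3.33
G0 X0.00 Y0.00
G1 X19.03 Y0.00
G1 X19.03 Y14.90
G1 X0.00 Y14.90
G1 X0.00 Y0.00
; layer 2
G0 Z6.67
G0 X0.00 Y0.00
G1 X19.03 Y0.00
G1 X19.03 Y14.90
G1 X0.00 Y14.90
G1 X0.00 Y0.00
; layer 3
G0 Z10.00
G0 X0.00 Y0.00
G1 X19.03 Y0.00
G1 X19.03 Y14.90
G1 X0.00 Y14.90
G1 X0.00 Y0.00
; layer 4
G0 Z13.34
G0 X0.00 Y0.00
G1 X19.03 Y0.00
G1 X19.03 Y14.90
G1 X0.00 Y14.90
G1 X0.00 Y0.00
; layer 5
G0 Z16.67
G0 X0.00 Y0.00
G1 X19.03 Y0.00
G1 X19.03 Y14.90
G1 X0.00 Y14.90
G1 X0.00 Y0.00
; layer 6
G0 Z20.01
G0 X0.00 Y0.00
G1 X19.03 Y0.00
G1 X19.03 Y14.90
G1 X0.00 Y14.90
G1 X0.00 Y0.00
; layer 7
G0 Z23.34
G0 X0.00 Y0.00
G1 X19.03 Y0.00
G1 X19.03 Y14.90
G1 X0.00 Y14.90
G1 X0.00 Y0.00
M2 ; end

The solid is a rectangular box, roughly 19 × 14.9 mm footprint and 23.3 mm tall. Slicing at Δz = 3.33 mm — 7 equal slices spanning the solid's height, so layer i sits at z = i·h/7 — gives 7 non-empty perimeters. Each is a 4-segment closed polygon; G0 lifts to the layer z and rapids to the start vertex, then G1 traces the edges.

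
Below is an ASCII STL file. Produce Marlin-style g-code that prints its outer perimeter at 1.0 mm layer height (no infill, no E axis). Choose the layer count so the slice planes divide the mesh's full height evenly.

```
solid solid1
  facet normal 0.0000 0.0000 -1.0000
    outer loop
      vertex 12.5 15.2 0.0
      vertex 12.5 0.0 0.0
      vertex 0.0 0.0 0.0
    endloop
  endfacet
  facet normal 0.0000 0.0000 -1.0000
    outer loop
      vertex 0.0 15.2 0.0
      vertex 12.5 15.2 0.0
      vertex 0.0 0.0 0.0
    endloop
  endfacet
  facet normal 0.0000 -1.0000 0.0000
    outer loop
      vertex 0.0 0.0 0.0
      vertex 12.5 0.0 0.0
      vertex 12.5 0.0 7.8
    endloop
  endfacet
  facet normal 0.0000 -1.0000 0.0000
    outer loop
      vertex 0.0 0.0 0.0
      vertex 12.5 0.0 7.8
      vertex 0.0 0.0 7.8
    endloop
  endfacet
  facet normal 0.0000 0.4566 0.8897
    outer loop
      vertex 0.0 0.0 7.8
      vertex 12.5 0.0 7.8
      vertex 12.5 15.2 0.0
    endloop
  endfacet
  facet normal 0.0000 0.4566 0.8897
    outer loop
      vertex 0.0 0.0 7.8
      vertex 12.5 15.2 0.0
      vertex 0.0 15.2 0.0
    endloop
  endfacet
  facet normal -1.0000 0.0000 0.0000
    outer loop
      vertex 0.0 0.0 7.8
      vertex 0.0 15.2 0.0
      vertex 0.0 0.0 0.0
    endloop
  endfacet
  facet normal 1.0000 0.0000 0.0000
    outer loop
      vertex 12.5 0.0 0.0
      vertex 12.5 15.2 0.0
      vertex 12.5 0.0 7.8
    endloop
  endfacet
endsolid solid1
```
; perimeter-only toolpath
G21 ; units = mm
G90 ; absolute positioning
G28 ; home
; layer 1
G0 Z1.0
G0 X0.0 Y0.0
G1 X12.5 Y0.0
G1 X12.5 Y13.3
G1 X0.0 Y13.3
G1 X0.0 Y0.0
; layer 2
G0 Z1.9
G0 X0.0 Y0.0
G1 X12.5 Y0.0
G1 X12.5 Y11.4
G1 X0.0 Y11.4
G1 X0.0 Y0.0
; layer 3
G0 Z2.9
G0 X0.0 Y0.0
G1 X12.5 Y0.0
G1 X12.5 Y9.5
G1 X0.0 Y9.5
G1 X0.0 Y0.0
; layer 4
G0 Z3.9
G0 X0.0 Y0.0
G1 X12.5 Y0.0
G1 X12.5 Y7.6
G1 X0.0 Y7.6
G1 X0.0 Y0.0
; layer 5
G0 Z4.9
G0 X0.0 Y0.0
G1 X12.5 Y0.0
G1 X12.5 Y5.7
G1 X0.0 Y5.7
G1 X0.0 Y0.0
; layer 6
G0 Z5.8
G0 X0.0 Y0.0
G1 X12.5 Y0.0
G1 X12.5 Y3.8
G1 X0.0 Y3.8
G1 X0.0 Y0.0
; layer 7
G0 Z6.8
G0 X0.0 Y0.0
G1 X12.5 Y0.0
G1 X12.5 Y1.9
G1 X0.0 Y1.9
G1 X0.0 Y0.0
M2 ; end

The solid is a wedge (ramp): 12.5 × 15.2 mm base, rising to 7.8 mm along the y=0 edge and sloping linearly to z=0 at y=15.2. Slicing at Δz = 1.0 mm — 8 equal slices spanning the solid's height, so layer i sits at z = i·h/8 — gives 7 non-empty perimeters. Each is a 4-segment closed polygon; G0 lifts to the layer z and rapids to the start vertex, then G1 traces the edges. The cross-section shrinks linearly with z (the slice at the apex is degenerate and omitted).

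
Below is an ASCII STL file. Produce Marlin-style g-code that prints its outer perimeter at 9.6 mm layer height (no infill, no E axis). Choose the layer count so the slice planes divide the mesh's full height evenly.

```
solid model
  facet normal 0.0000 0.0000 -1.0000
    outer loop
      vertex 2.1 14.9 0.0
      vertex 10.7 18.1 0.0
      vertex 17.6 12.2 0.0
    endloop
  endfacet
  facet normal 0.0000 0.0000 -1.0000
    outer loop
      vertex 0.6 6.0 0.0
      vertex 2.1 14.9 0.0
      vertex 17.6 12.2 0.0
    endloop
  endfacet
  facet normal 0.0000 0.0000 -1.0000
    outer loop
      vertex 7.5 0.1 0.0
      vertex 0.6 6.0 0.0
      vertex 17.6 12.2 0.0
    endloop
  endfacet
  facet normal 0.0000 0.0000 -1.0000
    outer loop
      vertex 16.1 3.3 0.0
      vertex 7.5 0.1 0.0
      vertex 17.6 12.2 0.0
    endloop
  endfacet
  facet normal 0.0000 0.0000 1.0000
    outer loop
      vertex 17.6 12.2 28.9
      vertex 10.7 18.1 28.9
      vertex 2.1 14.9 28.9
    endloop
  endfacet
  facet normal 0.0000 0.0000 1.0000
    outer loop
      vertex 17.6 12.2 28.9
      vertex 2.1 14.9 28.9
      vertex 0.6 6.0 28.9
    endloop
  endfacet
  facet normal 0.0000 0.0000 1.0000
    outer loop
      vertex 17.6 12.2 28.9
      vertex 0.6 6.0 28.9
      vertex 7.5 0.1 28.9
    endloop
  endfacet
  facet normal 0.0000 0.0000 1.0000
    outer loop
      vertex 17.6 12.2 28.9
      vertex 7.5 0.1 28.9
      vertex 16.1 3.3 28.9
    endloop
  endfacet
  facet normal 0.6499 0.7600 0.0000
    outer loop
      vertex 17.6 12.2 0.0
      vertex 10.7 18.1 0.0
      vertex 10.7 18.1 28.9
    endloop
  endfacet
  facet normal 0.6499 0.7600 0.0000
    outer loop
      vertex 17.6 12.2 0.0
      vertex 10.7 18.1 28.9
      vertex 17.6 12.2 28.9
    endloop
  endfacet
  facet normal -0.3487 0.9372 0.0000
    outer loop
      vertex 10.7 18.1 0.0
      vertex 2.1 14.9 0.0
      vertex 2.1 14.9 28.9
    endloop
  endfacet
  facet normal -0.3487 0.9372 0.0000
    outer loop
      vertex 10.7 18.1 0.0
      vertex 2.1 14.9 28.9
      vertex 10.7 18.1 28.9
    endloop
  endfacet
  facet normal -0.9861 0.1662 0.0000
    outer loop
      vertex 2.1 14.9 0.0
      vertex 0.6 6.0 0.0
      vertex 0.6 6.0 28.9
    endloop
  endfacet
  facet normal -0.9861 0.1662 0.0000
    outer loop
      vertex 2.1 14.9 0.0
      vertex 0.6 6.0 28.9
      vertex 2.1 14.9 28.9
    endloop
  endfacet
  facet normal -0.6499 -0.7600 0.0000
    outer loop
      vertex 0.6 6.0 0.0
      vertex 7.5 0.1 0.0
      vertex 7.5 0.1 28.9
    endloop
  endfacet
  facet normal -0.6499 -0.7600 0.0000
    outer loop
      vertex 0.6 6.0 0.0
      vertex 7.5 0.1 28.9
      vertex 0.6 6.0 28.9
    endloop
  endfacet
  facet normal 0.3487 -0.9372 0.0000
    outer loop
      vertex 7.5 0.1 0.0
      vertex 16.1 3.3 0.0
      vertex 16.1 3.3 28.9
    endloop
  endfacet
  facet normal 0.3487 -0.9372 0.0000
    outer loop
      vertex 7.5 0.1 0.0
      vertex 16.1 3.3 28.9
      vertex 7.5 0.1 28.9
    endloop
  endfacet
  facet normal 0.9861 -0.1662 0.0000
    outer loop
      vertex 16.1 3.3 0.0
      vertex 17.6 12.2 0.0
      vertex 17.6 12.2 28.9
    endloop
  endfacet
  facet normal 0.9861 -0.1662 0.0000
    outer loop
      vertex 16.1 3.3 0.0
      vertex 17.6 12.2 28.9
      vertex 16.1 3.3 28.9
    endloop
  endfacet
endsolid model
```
; perimeter-only toolpath
G21 ; units = mm
G90 ; absolute positioning
G28 ; home
; layer 1
G0 Z9.6
G0 X17.6 Y12.2
G1 X10.7 Y18.1
G1 X2.1 Y14.9
G1 X0.6 Y6.0
G1 X7.5 Y0.1
G1 X16.1 Y3.3
G1 X17.6 Y12.2
; layer 2
G0 Z19.3
G0 X17.6 Y12.2
G1 X10.7 Y18.1
G1 X2.1 Y14.9
G1 X0.6 Y6.0
G1 X7.5 Y0.1
G1 X16.1 Y3.3
G1 X17.6 Y12.2
; layer 3
G0 Z28.9
G0 X17.6 Y12.2
G1 X10.7 Y18.1
G1 X2.1 Y14.9
G1 X0.6 Y6.0
G1 X7.5 Y0.1
G1 X16.1 Y3.3
G1 X17.6 Y12.2
M2 ; end

The solid is a regular 6-sided prism (a cylinder approximated with 6 flat sides), circumscribed radius ≈ 9.1 mm, height ≈ 28.9 mm. Slicing at Δz = 9.6 mm — 3 equal slices spanning the solid's height, so layer i sits at z = i·h/3 — gives 3 non-empty perimeters. Each is a 6-segment closed polygon; G0 lifts to the layer z and rapids to the start vertex, then G1 traces the edges.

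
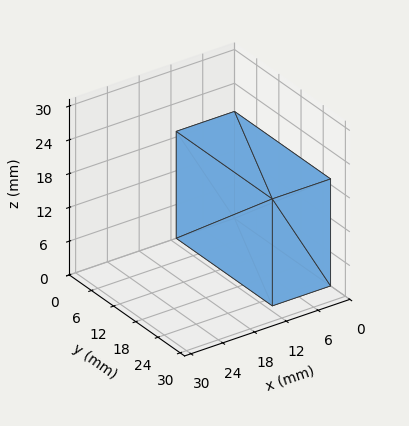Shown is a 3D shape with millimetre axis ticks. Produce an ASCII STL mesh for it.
Reading the render: the shape is a rectangular box, roughly 11 × 26 mm footprint and 19 mm tall (dimensions read to the nearest mm from the axis ticks). For the STL, each face is triangulated and given an outward normal.

solid part
  facet normal 0.0000 0.0000 -1.0000
    outer loop
      vertex 11.00 26.00 0.00
      vertex 11.00 0.00 0.00
      vertex 0.00 0.00 0.00
    endloop
  endfacet
  facet normal 0.0000 0.0000 -1.0000
    outer loop
      vertex 0.00 26.00 0.00
      vertex 11.00 26.00 0.00
      vertex 0.00 0.00 0.00
    endloop
  endfacet
  facet normal 0.0000 0.0000 1.0000
    outer loop
      vertex 0.00 0.00 19.00
      vertex 11.00 0.00 19.00
      vertex 11.00 26.00 19.00
    endloop
  endfacet
  facet normal 0.0000 0.0000 1.0000
    outer loop
      vertex 0.00 0.00 19.00
      vertex 11.00 26.00 19.00
      vertex 0.00 26.00 19.00
    endloop
  endfacet
  facet normal 0.0000 -1.0000 0.0000
    outer loop
      vertex 0.00 0.00 0.00
      vertex 11.00 0.00 0.00
      vertex 11.00 0.00 19.00
    endloop
  endfacet
  facet normal 0.0000 -1.0000 0.0000
    outer loop
      vertex 0.00 0.00 0.00
      vertex 11.00 0.00 19.00
      vertex 0.00 0.00 19.00
    endloop
  endfacet
  facet normal 0.0000 1.0000 0.0000
    outer loop
      vertex 11.00 26.00 19.00
      vertex 11.00 26.00 0.00
      vertex 0.00 26.00 0.00
    endloop
  endfacet
  facet normal 0.0000 1.0000 0.0000
    outer loop
      vertex 0.00 26.00 19.00
      vertex 11.00 26.00 19.00
      vertex 0.00 26.00 0.00
    endloop
  endfacet
  facet normal -1.0000 0.0000 0.0000
    outer loop
      vertex 0.00 26.00 19.00
      vertex 0.00 26.00 0.00
      vertex 0.00 0.00 0.00
    endloop
  endfacet
  facet normal -1.0000 0.0000 0.0000
    outer loop
      vertex 0.00 0.00 19.00
      vertex 0.00 26.00 19.00
      vertex 0.00 0.00 0.00
    endloop
  endfacet
  facet normal 1.0000 0.0000 0.0000
    outer loop
      vertex 11.00 0.00 0.00
      vertex 11.00 26.00 0.00
      vertex 11.00 26.00 19.00
    endloop
  endfacet
  facet normal 1.0000 0.0000 0.0000
    outer loop
      vertex 11.00 0.00 0.00
      vertex 11.00 26.00 19.00
      vertex 11.00 0.00 19.00
    endloop
  endfacet
endsolid part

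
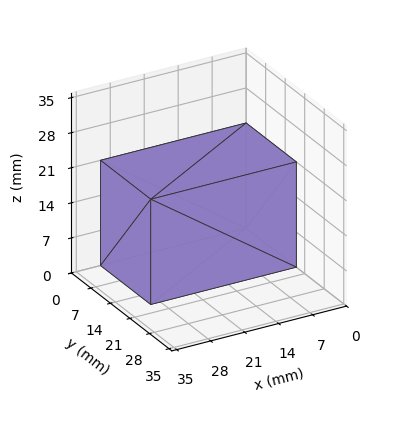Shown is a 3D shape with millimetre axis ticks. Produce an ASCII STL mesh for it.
Reading the render: the shape is a rectangular box, roughly 30 × 18 mm footprint and 21 mm tall (dimensions read to the nearest mm from the axis ticks). For the STL, each face is triangulated and given an outward normal.

solid part
  facet normal 0.0000 0.0000 -1.0000
    outer loop
      vertex 30.000 18.000 0.000
      vertex 30.000 0.000 0.000
      vertex 0.000 0.000 0.000
    endloop
  endfacet
  facet normal 0.0000 0.0000 -1.0000
    outer loop
      vertex 0.000 18.000 0.000
      vertex 30.000 18.000 0.000
      vertex 0.000 0.000 0.000
    endloop
  endfacet
  facet normal 0.0000 0.0000 1.0000
    outer loop
      vertex 0.000 0.000 21.000
      vertex 30.000 0.000 21.000
      vertex 30.000 18.000 21.000
    endloop
  endfacet
  facet normal 0.0000 0.0000 1.0000
    outer loop
      vertex 0.000 0.000 21.000
      vertex 30.000 18.000 21.000
      vertex 0.000 18.000 21.000
    endloop
  endfacet
  facet normal 0.0000 -1.0000 0.0000
    outer loop
      vertex 0.000 0.000 0.000
      vertex 30.000 0.000 0.000
      vertex 30.000 0.000 21.000
    endloop
  endfacet
  facet normal 0.0000 -1.0000 0.0000
    outer loop
      vertex 0.000 0.000 0.000
      vertex 30.000 0.000 21.000
      vertex 0.000 0.000 21.000
    endloop
  endfacet
  facet normal 0.0000 1.0000 0.0000
    outer loop
      vertex 30.000 18.000 21.000
      vertex 30.000 18.000 0.000
      vertex 0.000 18.000 0.000
    endloop
  endfacet
  facet normal 0.0000 1.0000 0.0000
    outer loop
      vertex 0.000 18.000 21.000
      vertex 30.000 18.000 21.000
      vertex 0.000 18.000 0.000
    endloop
  endfacet
  facet normal -1.0000 0.0000 0.0000
    outer loop
      vertex 0.000 18.000 21.000
      vertex 0.000 18.000 0.000
      vertex 0.000 0.000 0.000
    endloop
  endfacet
  facet normal -1.0000 0.0000 0.0000
    outer loop
      vertex 0.000 0.000 21.000
      vertex 0.000 18.000 21.000
      vertex 0.000 0.000 0.000
    endloop
  endfacet
  facet normal 1.0000 0.0000 0.0000
    outer loop
      vertex 30.000 0.000 0.000
      vertex 30.000 18.000 0.000
      vertex 30.000 18.000 21.000
    endloop
  endfacet
  facet normal 1.0000 0.0000 0.0000
    outer loop
      vertex 30.000 0.000 0.000
      vertex 30.000 18.000 21.000
      vertex 30.000 0.000 21.000
    endloop
  endfacet
endsolid part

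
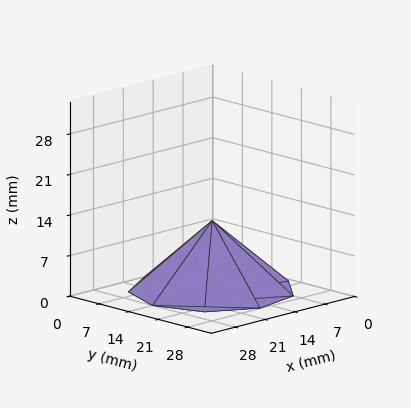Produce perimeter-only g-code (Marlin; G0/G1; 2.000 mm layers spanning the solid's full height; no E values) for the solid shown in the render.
Reading the render: the shape is a regular 9-sided pyramid, base circumscribed radius ≈ 14 mm, apex at z ≈ 12 mm (dimensions read to the nearest mm from the axis ticks). For the g-code, the solid's height is divided into equal slices at the stated Δz and each level perimeter traced with G1 moves after a G0 lift.

; perimeter-only toolpath
G21 ; units = mm
G90 ; absolute positioning
G28 ; home
; layer 1
G0 Z2.000
G0 X25.667 Y14.000
G1 X22.938 Y21.499
G1 X16.026 Y25.489
G1 X8.167 Y24.103
G1 X3.037 Y17.990
G1 X3.037 Y10.010
G1 X8.167 Y3.897
G1 X16.026 Y2.511
G1 X22.938 Y6.501
G1 X25.667 Y14.000
; layer 2
G0 Z4.000
G0 X23.333 Y14.000
G1 X21.150 Y19.999
G1 X15.621 Y23.191
G1 X9.333 Y22.083
G1 X5.229 Y17.192
G1 X5.229 Y10.808
G1 X9.333 Y5.917
G1 X15.621 Y4.809
G1 X21.150 Y8.001
G1 X23.333 Y14.000
; layer 3
G0 Z6.000
G0 X21.000 Y14.000
G1 X19.363 Y18.499
G1 X15.216 Y20.893
G1 X10.500 Y20.062
G1 X7.422 Y16.394
G1 X7.422 Y11.606
G1 X10.500 Y7.938
G1 X15.216 Y7.106
G1 X19.363 Y9.501
G1 X21.000 Y14.000
; layer 4
G0 Z8.000
G0 X18.667 Y14.000
G1 X17.575 Y17.000
G1 X14.810 Y18.596
G1 X11.667 Y18.041
G1 X9.615 Y15.596
G1 X9.615 Y12.404
G1 X11.667 Y9.959
G1 X14.810 Y9.404
G1 X17.575 Y11.000
G1 X18.667 Y14.000
; layer 5
G0 Z10.000
G0 X16.333 Y14.000
G1 X15.788 Y15.500
G1 X14.405 Y16.298
G1 X12.833 Y16.021
G1 X11.807 Y14.798
G1 X11.807 Y13.202
G1 X12.833 Y11.979
G1 X14.405 Y11.702
G1 X15.788 Y12.500
G1 X16.333 Y14.000
M2 ; end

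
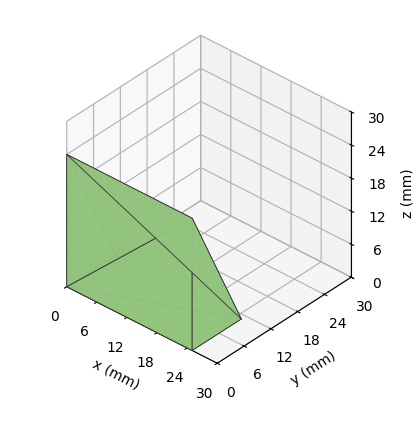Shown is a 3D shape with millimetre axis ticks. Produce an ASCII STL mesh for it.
Reading the render: the shape is a wedge (ramp): 25 × 11 mm base, rising to 24 mm along the y=0 edge and sloping linearly to z=0 at y=11 (dimensions read to the nearest mm from the axis ticks). For the STL, each face is triangulated and given an outward normal.

solid part
  facet normal 0.0000 0.0000 -1.0000
    outer loop
      vertex 25.000 11.000 0.000
      vertex 25.000 0.000 0.000
      vertex 0.000 0.000 0.000
    endloop
  endfacet
  facet normal 0.0000 0.0000 -1.0000
    outer loop
      vertex 0.000 11.000 0.000
      vertex 25.000 11.000 0.000
      vertex 0.000 0.000 0.000
    endloop
  endfacet
  facet normal 0.0000 -1.0000 0.0000
    outer loop
      vertex 0.000 0.000 0.000
      vertex 25.000 0.000 0.000
      vertex 25.000 0.000 24.000
    endloop
  endfacet
  facet normal 0.0000 -1.0000 0.0000
    outer loop
      vertex 0.000 0.000 0.000
      vertex 25.000 0.000 24.000
      vertex 0.000 0.000 24.000
    endloop
  endfacet
  facet normal 0.0000 0.9091 0.4167
    outer loop
      vertex 0.000 0.000 24.000
      vertex 25.000 0.000 24.000
      vertex 25.000 11.000 0.000
    endloop
  endfacet
  facet normal 0.0000 0.9091 0.4167
    outer loop
      vertex 0.000 0.000 24.000
      vertex 25.000 11.000 0.000
      vertex 0.000 11.000 0.000
    endloop
  endfacet
  facet normal -1.0000 0.0000 0.0000
    outer loop
      vertex 0.000 0.000 24.000
      vertex 0.000 11.000 0.000
      vertex 0.000 0.000 0.000
    endloop
  endfacet
  facet normal 1.0000 0.0000 0.0000
    outer loop
      vertex 25.000 0.000 0.000
      vertex 25.000 11.000 0.000
      vertex 25.000 0.000 24.000
    endloop
  endfacet
endsolid part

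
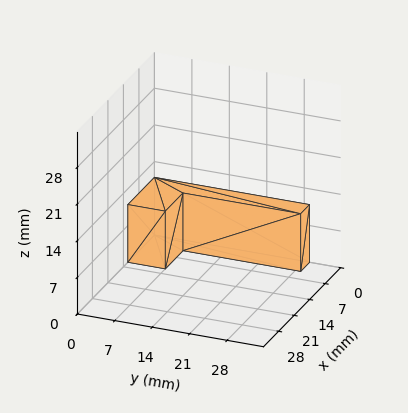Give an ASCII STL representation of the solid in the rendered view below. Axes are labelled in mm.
Reading the render: the shape is an L-shaped prism: outer 12 × 29 mm, arm thicknesses ≈ 7 mm (horizontal) and 4 mm (vertical), extruded 11 mm in z (dimensions read to the nearest mm from the axis ticks). For the STL, each face is triangulated and given an outward normal.

solid part
  facet normal 0.0000 0.0000 -1.0000
    outer loop
      vertex 12.000 7.000 0.000
      vertex 12.000 0.000 0.000
      vertex 0.000 0.000 0.000
    endloop
  endfacet
  facet normal 0.0000 0.0000 -1.0000
    outer loop
      vertex 4.000 7.000 0.000
      vertex 12.000 7.000 0.000
      vertex 0.000 0.000 0.000
    endloop
  endfacet
  facet normal 0.0000 0.0000 -1.0000
    outer loop
      vertex 4.000 29.000 0.000
      vertex 4.000 7.000 0.000
      vertex 0.000 0.000 0.000
    endloop
  endfacet
  facet normal 0.0000 0.0000 -1.0000
    outer loop
      vertex 0.000 29.000 0.000
      vertex 4.000 29.000 0.000
      vertex 0.000 0.000 0.000
    endloop
  endfacet
  facet normal 0.0000 0.0000 1.0000
    outer loop
      vertex 0.000 0.000 11.000
      vertex 12.000 0.000 11.000
      vertex 12.000 7.000 11.000
    endloop
  endfacet
  facet normal 0.0000 0.0000 1.0000
    outer loop
      vertex 0.000 0.000 11.000
      vertex 12.000 7.000 11.000
      vertex 4.000 7.000 11.000
    endloop
  endfacet
  facet normal 0.0000 0.0000 1.0000
    outer loop
      vertex 0.000 0.000 11.000
      vertex 4.000 7.000 11.000
      vertex 4.000 29.000 11.000
    endloop
  endfacet
  facet normal 0.0000 0.0000 1.0000
    outer loop
      vertex 0.000 0.000 11.000
      vertex 4.000 29.000 11.000
      vertex 0.000 29.000 11.000
    endloop
  endfacet
  facet normal 0.0000 -1.0000 0.0000
    outer loop
      vertex 0.000 0.000 0.000
      vertex 12.000 0.000 0.000
      vertex 12.000 0.000 11.000
    endloop
  endfacet
  facet normal 0.0000 -1.0000 0.0000
    outer loop
      vertex 0.000 0.000 0.000
      vertex 12.000 0.000 11.000
      vertex 0.000 0.000 11.000
    endloop
  endfacet
  facet normal 1.0000 0.0000 0.0000
    outer loop
      vertex 12.000 0.000 0.000
      vertex 12.000 7.000 0.000
      vertex 12.000 7.000 11.000
    endloop
  endfacet
  facet normal 1.0000 0.0000 0.0000
    outer loop
      vertex 12.000 0.000 0.000
      vertex 12.000 7.000 11.000
      vertex 12.000 0.000 11.000
    endloop
  endfacet
  facet normal 0.0000 1.0000 0.0000
    outer loop
      vertex 12.000 7.000 0.000
      vertex 4.000 7.000 0.000
      vertex 4.000 7.000 11.000
    endloop
  endfacet
  facet normal 0.0000 1.0000 0.0000
    outer loop
      vertex 12.000 7.000 0.000
      vertex 4.000 7.000 11.000
      vertex 12.000 7.000 11.000
    endloop
  endfacet
  facet normal 1.0000 0.0000 0.0000
    outer loop
      vertex 4.000 7.000 0.000
      vertex 4.000 29.000 0.000
      vertex 4.000 29.000 11.000
    endloop
  endfacet
  facet normal 1.0000 0.0000 0.0000
    outer loop
      vertex 4.000 7.000 0.000
      vertex 4.000 29.000 11.000
      vertex 4.000 7.000 11.000
    endloop
  endfacet
  facet normal 0.0000 1.0000 0.0000
    outer loop
      vertex 4.000 29.000 0.000
      vertex 0.000 29.000 0.000
      vertex 0.000 29.000 11.000
    endloop
  endfacet
  facet normal 0.0000 1.0000 0.0000
    outer loop
      vertex 4.000 29.000 0.000
      vertex 0.000 29.000 11.000
      vertex 4.000 29.000 11.000
    endloop
  endfacet
  facet normal -1.0000 0.0000 0.0000
    outer loop
      vertex 0.000 29.000 0.000
      vertex 0.000 0.000 0.000
      vertex 0.000 0.000 11.000
    endloop
  endfacet
  facet normal -1.0000 0.0000 0.0000
    outer loop
      vertex 0.000 29.000 0.000
      vertex 0.000 0.000 11.000
      vertex 0.000 29.000 11.000
    endloop
  endfacet
endsolid part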